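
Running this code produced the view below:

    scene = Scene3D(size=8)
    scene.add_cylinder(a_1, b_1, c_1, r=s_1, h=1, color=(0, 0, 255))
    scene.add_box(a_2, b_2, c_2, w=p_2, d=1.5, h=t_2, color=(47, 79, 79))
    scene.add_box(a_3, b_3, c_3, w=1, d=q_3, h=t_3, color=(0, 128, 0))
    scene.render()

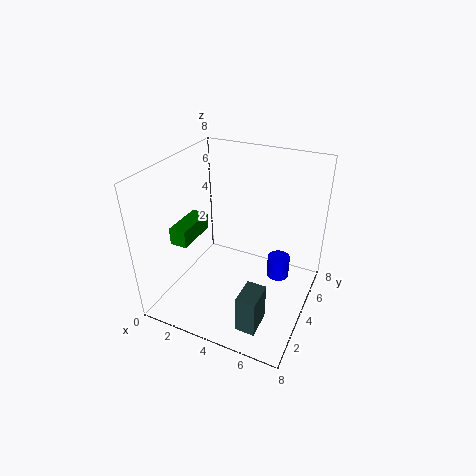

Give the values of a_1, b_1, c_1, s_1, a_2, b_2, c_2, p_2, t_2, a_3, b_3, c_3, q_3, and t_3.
a_1 = 7
b_1 = 2
c_1 = 4
s_1 = 0.5
a_2 = 5.5
b_2 = 0.5
c_2 = 1
p_2 = 1
t_2 = 2
a_3 = 0.5
b_3 = 2.5
c_3 = 3.5
q_3 = 2.5
t_3 = 1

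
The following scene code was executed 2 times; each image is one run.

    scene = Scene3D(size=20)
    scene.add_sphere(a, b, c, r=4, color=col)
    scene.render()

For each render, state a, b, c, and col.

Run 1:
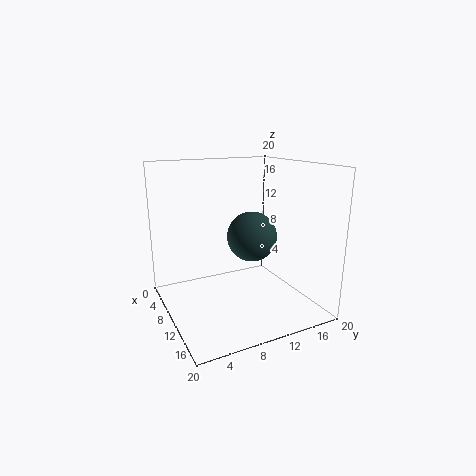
a = 5
b = 15
c = 8
col = 'darkslategray'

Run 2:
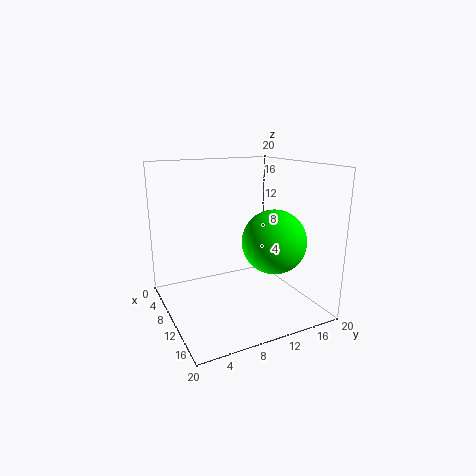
a = 16
b = 12
c = 11
col = 'lime'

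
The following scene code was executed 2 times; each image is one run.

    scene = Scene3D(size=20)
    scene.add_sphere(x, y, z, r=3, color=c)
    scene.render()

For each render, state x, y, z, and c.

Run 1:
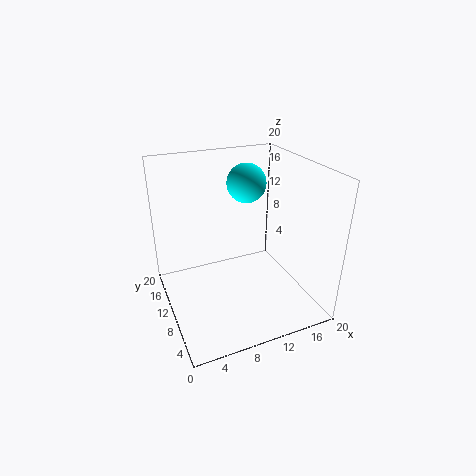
x = 14
y = 16
z = 15.5
c = 'cyan'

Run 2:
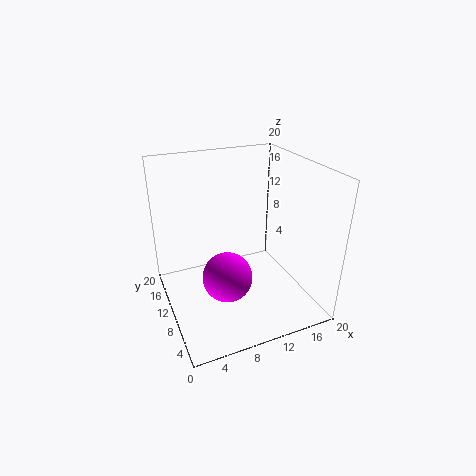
x = 6
y = 4
z = 8.5
c = 'magenta'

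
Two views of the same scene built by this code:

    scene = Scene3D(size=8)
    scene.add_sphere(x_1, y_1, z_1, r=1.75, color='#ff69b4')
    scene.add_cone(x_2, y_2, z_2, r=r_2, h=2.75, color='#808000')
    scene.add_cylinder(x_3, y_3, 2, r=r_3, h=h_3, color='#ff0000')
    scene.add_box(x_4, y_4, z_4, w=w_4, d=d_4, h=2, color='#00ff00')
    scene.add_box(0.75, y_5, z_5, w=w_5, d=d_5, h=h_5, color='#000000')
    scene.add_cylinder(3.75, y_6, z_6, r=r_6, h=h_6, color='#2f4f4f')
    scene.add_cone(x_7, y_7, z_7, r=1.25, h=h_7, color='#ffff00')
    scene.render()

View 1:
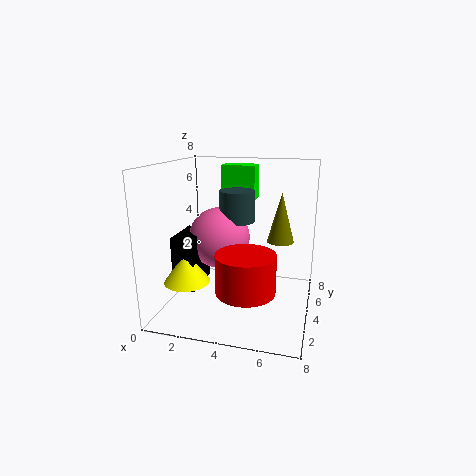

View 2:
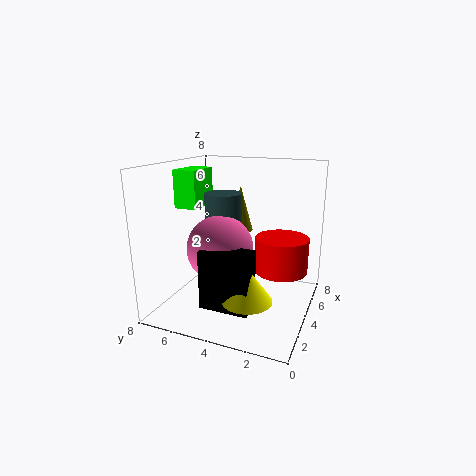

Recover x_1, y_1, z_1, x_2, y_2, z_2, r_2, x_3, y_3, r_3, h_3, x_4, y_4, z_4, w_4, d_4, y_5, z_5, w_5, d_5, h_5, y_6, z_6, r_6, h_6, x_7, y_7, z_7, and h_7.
x_1 = 2.75; y_1 = 4.5; z_1 = 3.75; x_2 = 6.25; y_2 = 4.75; z_2 = 3.75; r_2 = 0.75; x_3 = 5; y_3 = 1.75; r_3 = 1.5; h_3 = 2; x_4 = 2.5; y_4 = 5.75; z_4 = 5.75; w_4 = 2; d_4 = 1.25; y_5 = 2.25; z_5 = 1.25; w_5 = 1.25; d_5 = 2.5; h_5 = 3; y_6 = 4.75; z_6 = 4.75; r_6 = 1; h_6 = 1.75; x_7 = 1.5; y_7 = 2.5; z_7 = 1.75; h_7 = 1.75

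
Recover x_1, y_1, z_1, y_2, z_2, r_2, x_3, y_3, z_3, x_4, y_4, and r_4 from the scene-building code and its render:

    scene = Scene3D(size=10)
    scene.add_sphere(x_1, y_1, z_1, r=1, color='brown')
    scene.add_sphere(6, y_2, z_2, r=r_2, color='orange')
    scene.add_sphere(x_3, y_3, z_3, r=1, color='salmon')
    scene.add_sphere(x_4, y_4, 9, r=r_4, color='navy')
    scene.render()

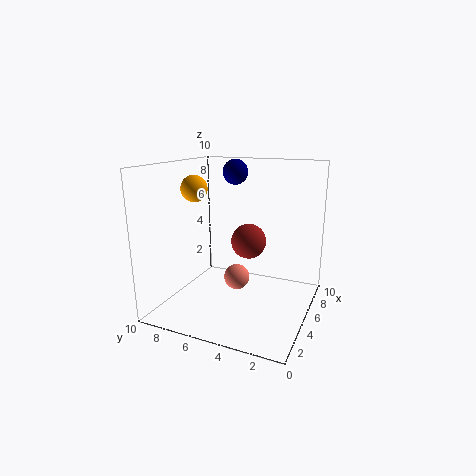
x_1 = 2
y_1 = 3
z_1 = 6
y_2 = 9
z_2 = 8
r_2 = 1
x_3 = 7
y_3 = 6
z_3 = 1
x_4 = 9
y_4 = 7
r_4 = 1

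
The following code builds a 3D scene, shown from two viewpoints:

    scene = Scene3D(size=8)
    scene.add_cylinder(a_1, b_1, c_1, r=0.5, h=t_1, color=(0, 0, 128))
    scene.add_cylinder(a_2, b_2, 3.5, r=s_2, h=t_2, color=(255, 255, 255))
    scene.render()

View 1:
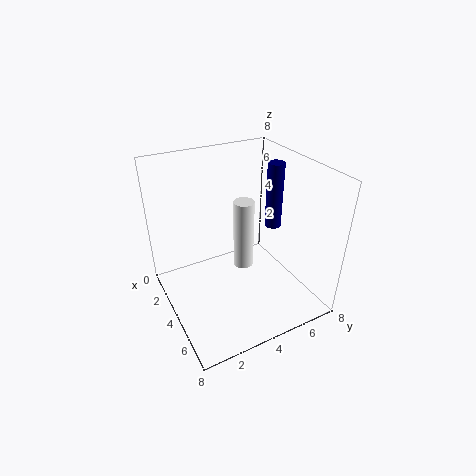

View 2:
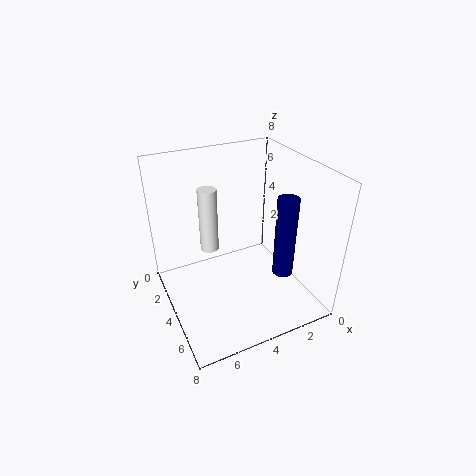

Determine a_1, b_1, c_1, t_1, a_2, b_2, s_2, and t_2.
a_1 = 3, b_1 = 7, c_1 = 3.5, t_1 = 4, a_2 = 5.5, b_2 = 3.5, s_2 = 0.5, t_2 = 3.5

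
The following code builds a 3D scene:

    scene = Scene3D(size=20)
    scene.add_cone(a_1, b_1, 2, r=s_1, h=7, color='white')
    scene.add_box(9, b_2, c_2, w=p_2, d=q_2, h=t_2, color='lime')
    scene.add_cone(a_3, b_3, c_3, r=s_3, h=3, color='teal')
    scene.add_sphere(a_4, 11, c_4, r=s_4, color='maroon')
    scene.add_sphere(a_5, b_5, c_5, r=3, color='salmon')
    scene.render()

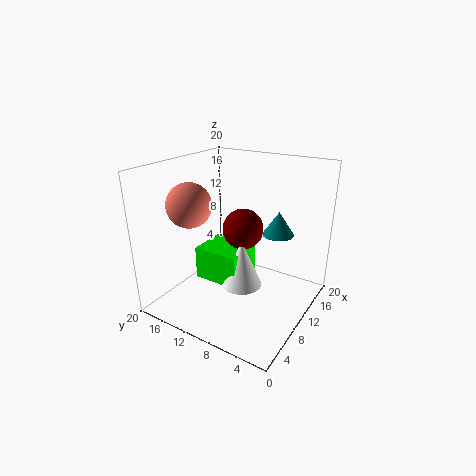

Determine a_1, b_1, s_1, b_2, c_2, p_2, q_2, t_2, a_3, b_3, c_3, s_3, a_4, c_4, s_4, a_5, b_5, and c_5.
a_1 = 11, b_1 = 10, s_1 = 3, b_2 = 10, c_2 = 2, p_2 = 6, q_2 = 7, t_2 = 5, a_3 = 10, b_3 = 4, c_3 = 12, s_3 = 2, a_4 = 13, c_4 = 10, s_4 = 3, a_5 = 6, b_5 = 15, c_5 = 15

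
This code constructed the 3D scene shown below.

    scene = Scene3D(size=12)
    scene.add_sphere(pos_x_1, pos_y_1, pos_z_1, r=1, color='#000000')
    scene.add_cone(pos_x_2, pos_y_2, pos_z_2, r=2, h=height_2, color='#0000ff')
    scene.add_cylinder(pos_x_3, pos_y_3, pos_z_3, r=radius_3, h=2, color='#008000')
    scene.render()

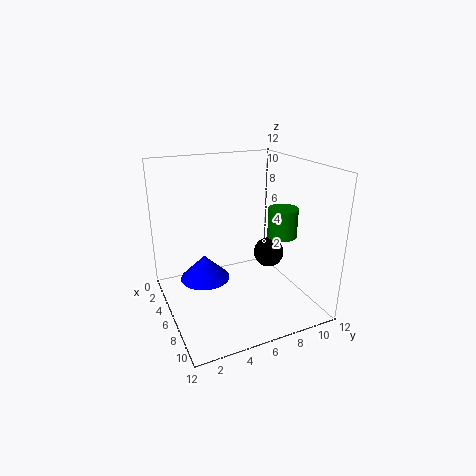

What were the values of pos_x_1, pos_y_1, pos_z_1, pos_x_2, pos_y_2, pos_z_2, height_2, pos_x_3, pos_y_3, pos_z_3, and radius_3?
pos_x_1 = 11, pos_y_1 = 6, pos_z_1 = 7, pos_x_2 = 6, pos_y_2 = 3, pos_z_2 = 3, height_2 = 2, pos_x_3 = 11, pos_y_3 = 7, pos_z_3 = 8, radius_3 = 1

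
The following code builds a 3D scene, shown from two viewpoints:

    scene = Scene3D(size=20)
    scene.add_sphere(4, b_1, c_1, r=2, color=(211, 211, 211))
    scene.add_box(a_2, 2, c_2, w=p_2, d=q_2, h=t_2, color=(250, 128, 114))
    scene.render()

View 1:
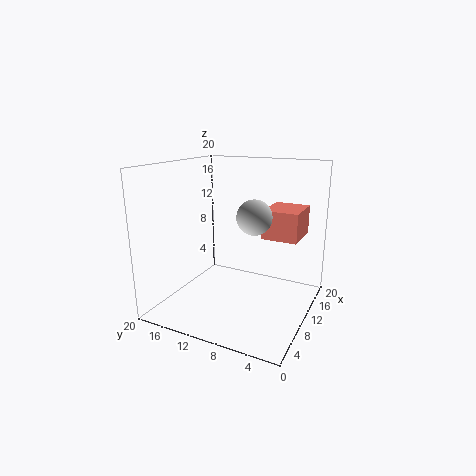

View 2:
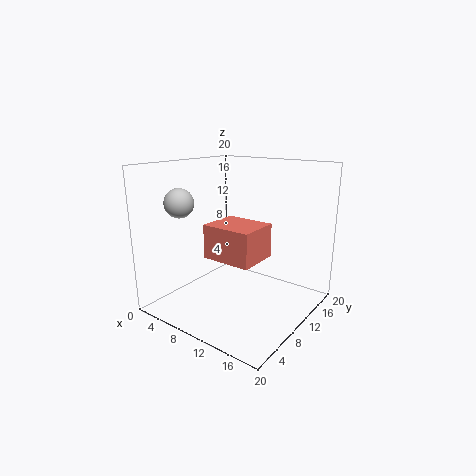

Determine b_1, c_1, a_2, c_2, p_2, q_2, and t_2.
b_1 = 5, c_1 = 15, a_2 = 11, c_2 = 10, p_2 = 6, q_2 = 5, t_2 = 4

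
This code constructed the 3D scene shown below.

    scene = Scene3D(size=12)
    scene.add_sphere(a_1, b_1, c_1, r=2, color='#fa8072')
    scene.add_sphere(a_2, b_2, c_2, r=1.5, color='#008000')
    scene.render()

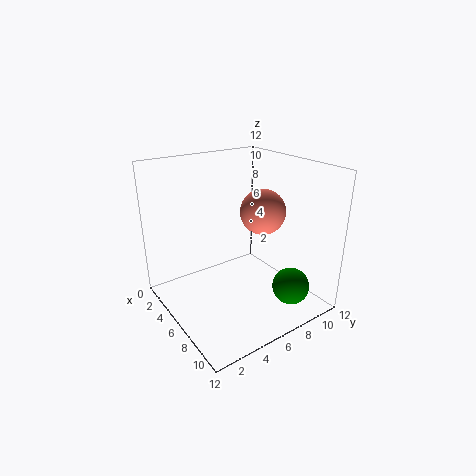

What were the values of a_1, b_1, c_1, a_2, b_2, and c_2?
a_1 = 5.5, b_1 = 9, c_1 = 7.5, a_2 = 10, b_2 = 8.5, c_2 = 2.5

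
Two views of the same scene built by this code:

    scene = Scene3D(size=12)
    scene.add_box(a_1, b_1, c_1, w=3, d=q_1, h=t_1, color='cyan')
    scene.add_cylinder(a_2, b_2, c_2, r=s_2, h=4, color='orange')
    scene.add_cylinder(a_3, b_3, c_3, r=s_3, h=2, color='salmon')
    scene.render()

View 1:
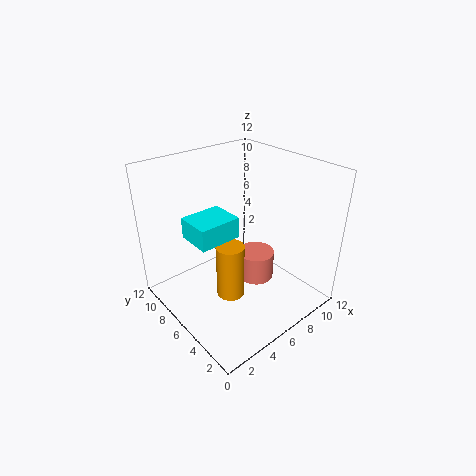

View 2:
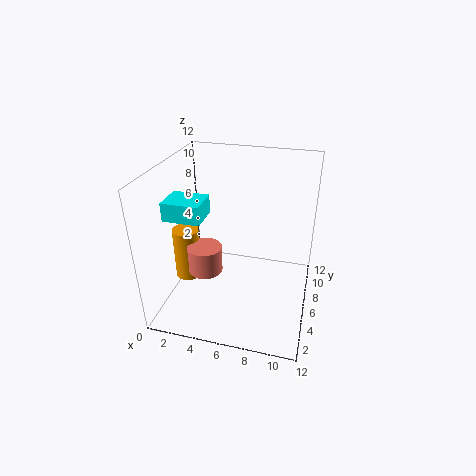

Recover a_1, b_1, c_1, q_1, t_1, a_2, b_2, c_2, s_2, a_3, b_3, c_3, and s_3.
a_1 = 0.75, b_1 = 3.25, c_1 = 8.25, q_1 = 2.5, t_1 = 1.5, a_2 = 2.75, b_2 = 3, c_2 = 4, s_2 = 1, a_3 = 4.5, b_3 = 2.25, c_3 = 5.25, s_3 = 1.25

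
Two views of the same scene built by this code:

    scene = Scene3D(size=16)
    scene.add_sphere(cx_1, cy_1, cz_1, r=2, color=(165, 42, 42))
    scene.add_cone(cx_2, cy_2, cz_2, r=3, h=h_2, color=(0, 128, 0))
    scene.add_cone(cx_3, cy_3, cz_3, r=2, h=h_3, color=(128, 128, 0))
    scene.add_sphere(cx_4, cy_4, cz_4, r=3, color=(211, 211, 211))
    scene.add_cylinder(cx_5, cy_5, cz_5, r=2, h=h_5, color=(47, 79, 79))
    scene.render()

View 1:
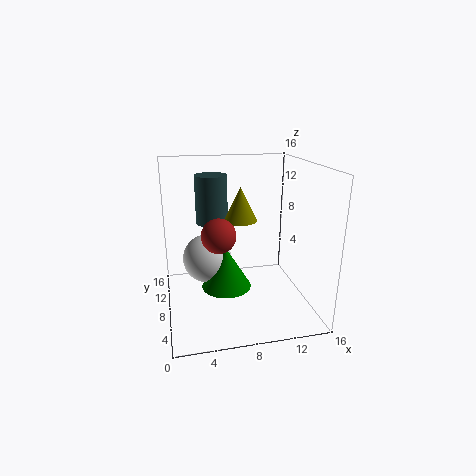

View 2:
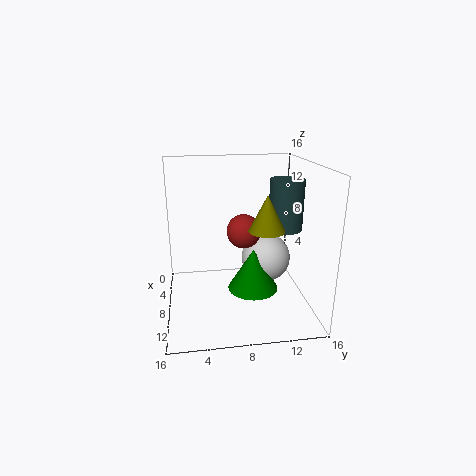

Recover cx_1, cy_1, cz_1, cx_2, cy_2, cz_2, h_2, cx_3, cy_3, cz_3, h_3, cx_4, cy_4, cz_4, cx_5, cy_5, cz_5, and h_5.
cx_1 = 6; cy_1 = 9; cz_1 = 8; cx_2 = 7; cy_2 = 10; cz_2 = 1; h_2 = 5; cx_3 = 9; cy_3 = 11; cz_3 = 9; h_3 = 4; cx_4 = 5; cy_4 = 12; cz_4 = 4; cx_5 = 6; cy_5 = 14; cz_5 = 8; h_5 = 6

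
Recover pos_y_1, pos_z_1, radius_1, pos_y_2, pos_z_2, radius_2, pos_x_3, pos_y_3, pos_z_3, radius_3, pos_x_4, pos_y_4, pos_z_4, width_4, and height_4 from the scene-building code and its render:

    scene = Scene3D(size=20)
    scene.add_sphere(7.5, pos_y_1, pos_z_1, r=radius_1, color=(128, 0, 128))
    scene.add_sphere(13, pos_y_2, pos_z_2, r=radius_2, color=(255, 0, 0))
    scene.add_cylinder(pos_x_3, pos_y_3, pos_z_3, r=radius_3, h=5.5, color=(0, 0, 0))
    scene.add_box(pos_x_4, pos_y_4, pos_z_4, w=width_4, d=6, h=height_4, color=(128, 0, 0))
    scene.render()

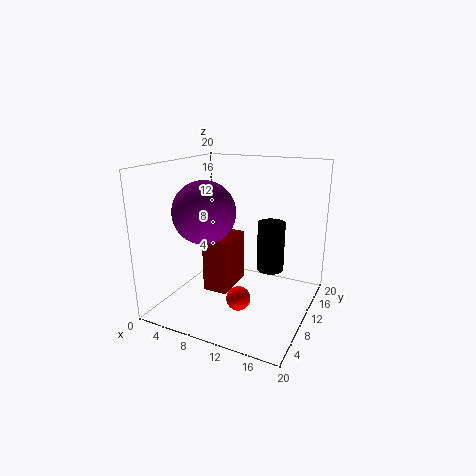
pos_y_1 = 5.5
pos_z_1 = 14.5
radius_1 = 4
pos_y_2 = 4
pos_z_2 = 4.5
radius_2 = 1.5
pos_x_3 = 17
pos_y_3 = 4
pos_z_3 = 9.5
radius_3 = 1.5
pos_x_4 = 6
pos_y_4 = 7
pos_z_4 = 2.5
width_4 = 3.5
height_4 = 7.5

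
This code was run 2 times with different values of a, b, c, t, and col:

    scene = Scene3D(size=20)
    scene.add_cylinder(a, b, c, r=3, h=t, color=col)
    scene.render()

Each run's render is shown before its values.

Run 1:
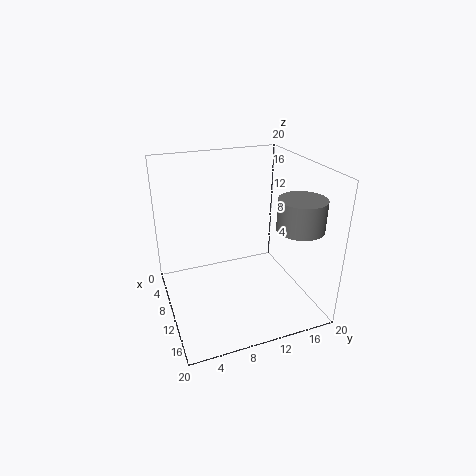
a = 16, b = 16, c = 13, t = 4, col = 'gray'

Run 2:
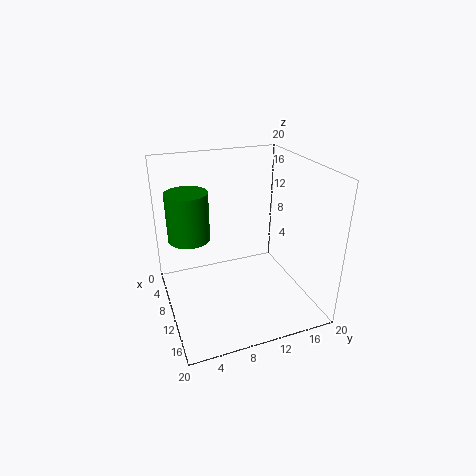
a = 6, b = 4, c = 9, t = 7, col = 'green'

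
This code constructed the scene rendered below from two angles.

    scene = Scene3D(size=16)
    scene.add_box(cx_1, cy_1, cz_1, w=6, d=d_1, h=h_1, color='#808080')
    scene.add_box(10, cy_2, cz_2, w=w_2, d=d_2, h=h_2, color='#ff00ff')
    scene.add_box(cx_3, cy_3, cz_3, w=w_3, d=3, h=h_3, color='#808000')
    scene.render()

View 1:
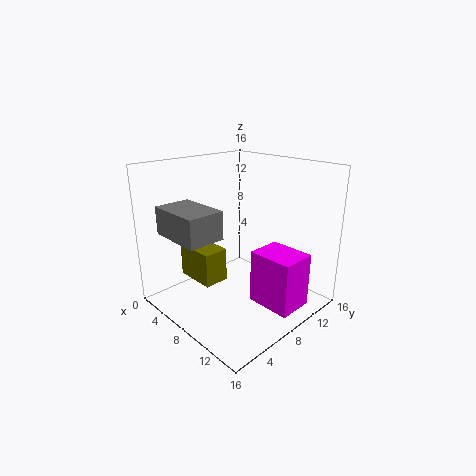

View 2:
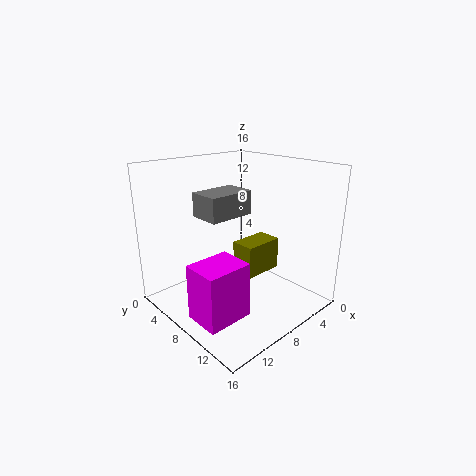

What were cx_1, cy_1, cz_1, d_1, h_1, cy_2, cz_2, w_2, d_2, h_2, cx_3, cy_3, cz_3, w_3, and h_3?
cx_1 = 3, cy_1 = 1, cz_1 = 9, d_1 = 4, h_1 = 3, cy_2 = 8, cz_2 = 1, w_2 = 5, d_2 = 4, h_2 = 6, cx_3 = 1, cy_3 = 5, cz_3 = 2, w_3 = 5, h_3 = 4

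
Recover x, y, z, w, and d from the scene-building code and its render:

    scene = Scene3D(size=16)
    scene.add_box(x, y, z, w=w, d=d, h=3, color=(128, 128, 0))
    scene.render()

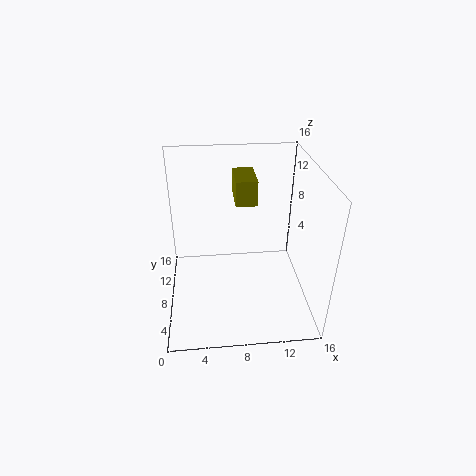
x = 8; y = 10.5; z = 10.5; w = 2.5; d = 4.5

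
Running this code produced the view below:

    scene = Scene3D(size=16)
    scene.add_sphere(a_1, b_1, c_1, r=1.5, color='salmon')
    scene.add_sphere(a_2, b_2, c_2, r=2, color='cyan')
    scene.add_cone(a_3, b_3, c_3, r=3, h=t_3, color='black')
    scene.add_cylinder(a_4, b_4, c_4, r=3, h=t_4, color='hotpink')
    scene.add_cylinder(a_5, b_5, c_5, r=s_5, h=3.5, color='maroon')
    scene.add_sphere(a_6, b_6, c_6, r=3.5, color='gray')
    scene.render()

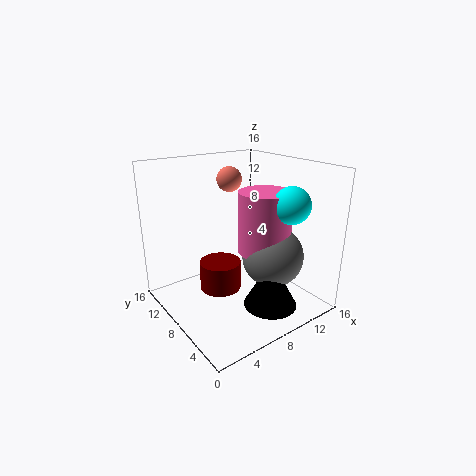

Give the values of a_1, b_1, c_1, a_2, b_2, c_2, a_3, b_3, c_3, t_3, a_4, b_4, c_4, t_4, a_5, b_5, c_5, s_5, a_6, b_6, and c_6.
a_1 = 10; b_1 = 12.5; c_1 = 13.5; a_2 = 12; b_2 = 4; c_2 = 12; a_3 = 10; b_3 = 4.5; c_3 = 0.5; t_3 = 5.5; a_4 = 11; b_4 = 7; c_4 = 6; t_4 = 7; a_5 = 7.5; b_5 = 11; c_5 = 0.5; s_5 = 2.5; a_6 = 11.5; b_6 = 6; c_6 = 5.5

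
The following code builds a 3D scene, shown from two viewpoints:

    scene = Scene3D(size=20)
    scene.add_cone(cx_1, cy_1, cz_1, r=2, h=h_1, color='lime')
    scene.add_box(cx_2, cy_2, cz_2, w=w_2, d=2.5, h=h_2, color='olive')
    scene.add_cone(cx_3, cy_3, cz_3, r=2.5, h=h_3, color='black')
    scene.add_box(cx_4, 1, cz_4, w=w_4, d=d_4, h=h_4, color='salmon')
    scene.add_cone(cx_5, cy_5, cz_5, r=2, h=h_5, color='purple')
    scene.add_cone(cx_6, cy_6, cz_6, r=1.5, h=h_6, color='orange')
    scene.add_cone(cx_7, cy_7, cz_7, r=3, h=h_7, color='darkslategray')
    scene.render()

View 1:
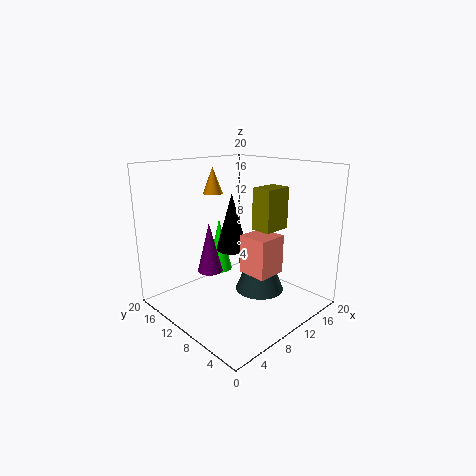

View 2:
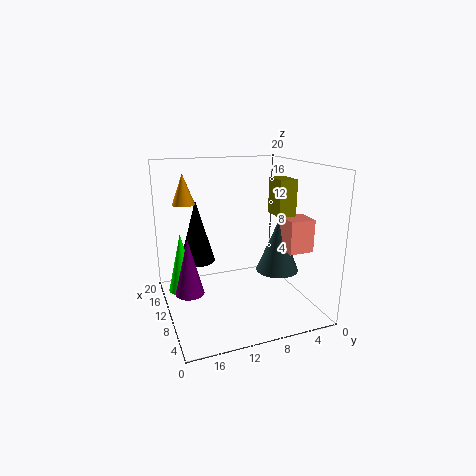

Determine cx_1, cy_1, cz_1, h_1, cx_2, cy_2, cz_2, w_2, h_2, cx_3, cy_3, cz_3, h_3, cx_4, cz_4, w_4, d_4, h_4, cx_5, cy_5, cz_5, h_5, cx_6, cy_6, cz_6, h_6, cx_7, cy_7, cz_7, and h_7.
cx_1 = 13, cy_1 = 17.5, cz_1 = 2, h_1 = 8.5, cx_2 = 7.5, cy_2 = 2.5, cz_2 = 13, w_2 = 3.5, h_2 = 5, cx_3 = 13.5, cy_3 = 15, cz_3 = 6, h_3 = 9, cx_4 = 5, cz_4 = 8.5, w_4 = 3.5, d_4 = 3.5, h_4 = 4.5, cx_5 = 10.5, cy_5 = 17, cz_5 = 2.5, h_5 = 8, cx_6 = 11.5, cy_6 = 17, cz_6 = 15, h_6 = 4, cx_7 = 8.5, cy_7 = 4.5, cz_7 = 5, h_7 = 7.5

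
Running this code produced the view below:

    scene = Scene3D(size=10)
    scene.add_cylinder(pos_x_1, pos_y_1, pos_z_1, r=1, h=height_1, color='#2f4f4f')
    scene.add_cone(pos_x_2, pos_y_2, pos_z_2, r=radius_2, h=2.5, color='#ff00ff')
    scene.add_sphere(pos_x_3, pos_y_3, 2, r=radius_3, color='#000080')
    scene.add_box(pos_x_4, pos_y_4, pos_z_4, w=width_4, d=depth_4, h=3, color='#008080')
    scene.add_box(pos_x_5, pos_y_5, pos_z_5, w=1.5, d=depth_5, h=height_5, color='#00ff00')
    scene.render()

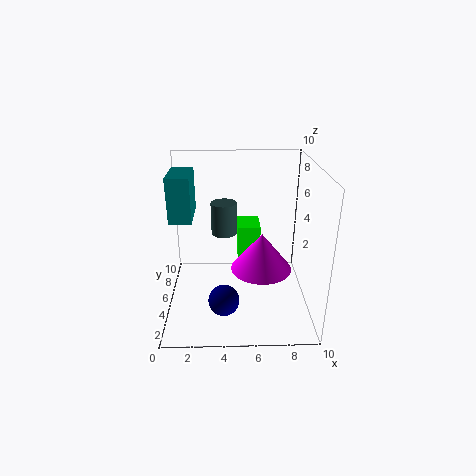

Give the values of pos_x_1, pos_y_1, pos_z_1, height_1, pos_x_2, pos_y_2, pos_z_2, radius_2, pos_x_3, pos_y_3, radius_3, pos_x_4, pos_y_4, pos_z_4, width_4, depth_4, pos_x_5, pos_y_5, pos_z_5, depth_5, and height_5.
pos_x_1 = 4
pos_y_1 = 8
pos_z_1 = 4
height_1 = 2.5
pos_x_2 = 6.5
pos_y_2 = 3.5
pos_z_2 = 3.5
radius_2 = 2
pos_x_3 = 4
pos_y_3 = 2
radius_3 = 1
pos_x_4 = 0.5
pos_y_4 = 4
pos_z_4 = 6.5
width_4 = 1.5
depth_4 = 3
pos_x_5 = 5
pos_y_5 = 4.5
pos_z_5 = 3
depth_5 = 2
height_5 = 3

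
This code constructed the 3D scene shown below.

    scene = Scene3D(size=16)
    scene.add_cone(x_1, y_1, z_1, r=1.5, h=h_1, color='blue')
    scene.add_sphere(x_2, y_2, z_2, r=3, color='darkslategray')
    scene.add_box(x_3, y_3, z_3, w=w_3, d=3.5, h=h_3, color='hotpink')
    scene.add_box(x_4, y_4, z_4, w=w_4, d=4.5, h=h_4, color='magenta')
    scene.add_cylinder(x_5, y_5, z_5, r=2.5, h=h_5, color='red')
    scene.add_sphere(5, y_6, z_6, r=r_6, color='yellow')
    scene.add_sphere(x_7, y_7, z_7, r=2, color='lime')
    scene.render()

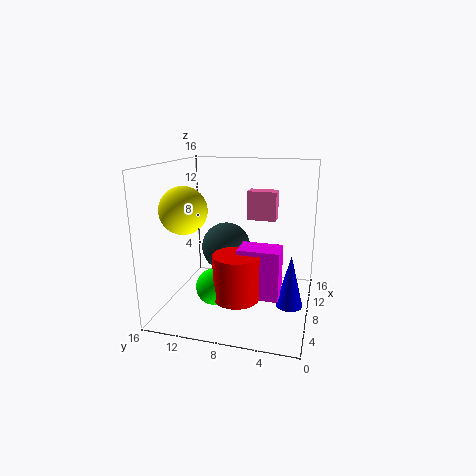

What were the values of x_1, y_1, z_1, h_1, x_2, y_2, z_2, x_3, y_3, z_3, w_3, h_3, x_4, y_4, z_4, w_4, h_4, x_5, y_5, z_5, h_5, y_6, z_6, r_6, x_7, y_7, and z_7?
x_1 = 8; y_1 = 2; z_1 = 0.5; h_1 = 6; x_2 = 11.5; y_2 = 10.5; z_2 = 5.5; x_3 = 12; y_3 = 4.5; z_3 = 9; w_3 = 2; h_3 = 3.5; x_4 = 5.5; y_4 = 3; z_4 = 2; w_4 = 3; h_4 = 5.5; x_5 = 5.5; y_5 = 7.5; z_5 = 2; h_5 = 5; y_6 = 13; z_6 = 11.5; r_6 = 2.5; x_7 = 5.5; y_7 = 10; z_7 = 3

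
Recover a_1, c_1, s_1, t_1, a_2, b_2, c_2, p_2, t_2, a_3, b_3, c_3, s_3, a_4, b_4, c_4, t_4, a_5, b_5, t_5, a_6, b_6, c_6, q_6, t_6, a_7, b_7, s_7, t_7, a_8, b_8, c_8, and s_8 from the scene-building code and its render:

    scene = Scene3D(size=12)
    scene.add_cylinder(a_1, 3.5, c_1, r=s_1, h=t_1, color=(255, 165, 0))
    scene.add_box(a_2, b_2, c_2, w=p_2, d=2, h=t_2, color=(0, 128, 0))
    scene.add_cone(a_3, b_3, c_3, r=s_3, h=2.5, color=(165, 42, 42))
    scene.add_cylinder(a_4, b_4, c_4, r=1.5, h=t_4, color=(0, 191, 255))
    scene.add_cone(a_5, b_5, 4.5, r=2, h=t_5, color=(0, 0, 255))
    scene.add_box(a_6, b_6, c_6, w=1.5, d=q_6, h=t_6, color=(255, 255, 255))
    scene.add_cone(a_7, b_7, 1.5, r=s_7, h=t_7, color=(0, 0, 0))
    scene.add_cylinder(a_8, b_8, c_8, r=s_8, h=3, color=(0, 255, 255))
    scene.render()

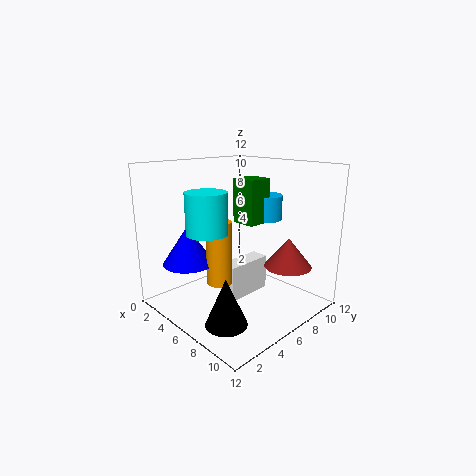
a_1 = 6.5; c_1 = 3; s_1 = 1; t_1 = 5; a_2 = 6; b_2 = 5.5; c_2 = 7.5; p_2 = 2; t_2 = 3.5; a_3 = 9; b_3 = 9; c_3 = 3.5; s_3 = 2; a_4 = 7; b_4 = 8; c_4 = 7.5; t_4 = 2; a_5 = 4.5; b_5 = 2; t_5 = 3; a_6 = 5.5; b_6 = 4.5; c_6 = 1; q_6 = 4; t_6 = 3; a_7 = 9.5; b_7 = 1.5; s_7 = 1.5; t_7 = 3.5; a_8 = 7; b_8 = 2; c_8 = 7.5; s_8 = 1.5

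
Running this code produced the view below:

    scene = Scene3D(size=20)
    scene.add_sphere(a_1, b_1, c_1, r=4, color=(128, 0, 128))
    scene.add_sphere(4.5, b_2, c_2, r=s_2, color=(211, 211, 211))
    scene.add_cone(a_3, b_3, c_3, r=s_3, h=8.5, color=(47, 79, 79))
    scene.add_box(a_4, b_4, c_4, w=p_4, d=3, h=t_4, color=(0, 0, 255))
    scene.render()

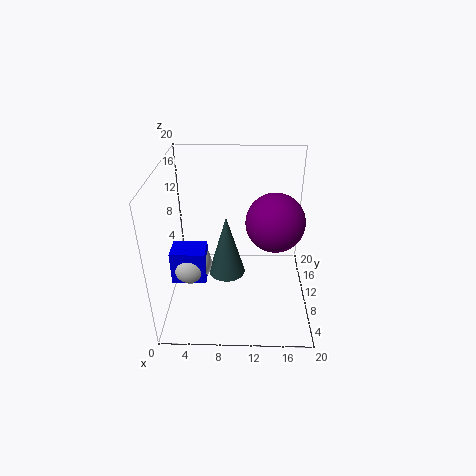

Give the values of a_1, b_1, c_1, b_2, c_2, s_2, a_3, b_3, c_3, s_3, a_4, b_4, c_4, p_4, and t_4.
a_1 = 15, b_1 = 10, c_1 = 12.5, b_2 = 3.5, c_2 = 10.5, s_2 = 2.5, a_3 = 8.5, b_3 = 8.5, c_3 = 5.5, s_3 = 2.5, a_4 = 2.5, b_4 = 1.5, c_4 = 9, p_4 = 4, t_4 = 4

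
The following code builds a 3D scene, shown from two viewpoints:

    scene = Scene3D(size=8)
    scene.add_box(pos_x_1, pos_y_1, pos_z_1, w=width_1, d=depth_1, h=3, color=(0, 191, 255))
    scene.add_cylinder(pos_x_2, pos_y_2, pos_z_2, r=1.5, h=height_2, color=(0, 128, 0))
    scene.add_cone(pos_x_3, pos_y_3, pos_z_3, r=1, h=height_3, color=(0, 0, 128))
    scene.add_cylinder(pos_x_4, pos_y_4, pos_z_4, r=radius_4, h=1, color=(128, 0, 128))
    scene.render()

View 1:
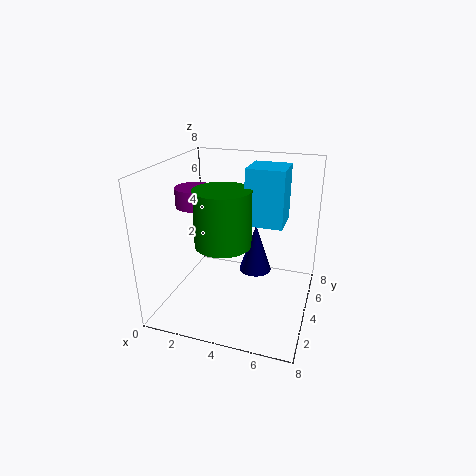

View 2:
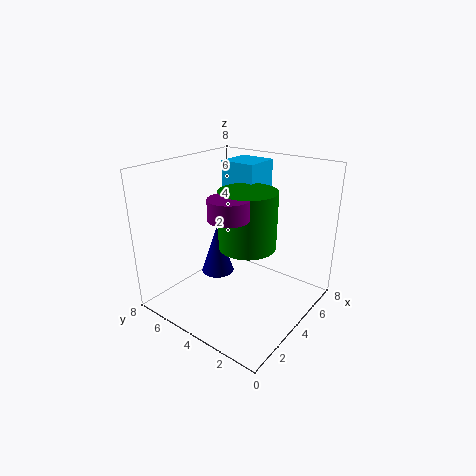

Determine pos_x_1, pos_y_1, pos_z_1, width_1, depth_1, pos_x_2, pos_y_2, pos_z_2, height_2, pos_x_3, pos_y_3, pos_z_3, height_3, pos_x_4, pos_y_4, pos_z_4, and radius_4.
pos_x_1 = 4.5, pos_y_1 = 3.5, pos_z_1 = 5, width_1 = 2, depth_1 = 2, pos_x_2 = 3.5, pos_y_2 = 3, pos_z_2 = 4, height_2 = 3, pos_x_3 = 4.5, pos_y_3 = 6, pos_z_3 = 1, height_3 = 3, pos_x_4 = 2, pos_y_4 = 3, pos_z_4 = 6, radius_4 = 1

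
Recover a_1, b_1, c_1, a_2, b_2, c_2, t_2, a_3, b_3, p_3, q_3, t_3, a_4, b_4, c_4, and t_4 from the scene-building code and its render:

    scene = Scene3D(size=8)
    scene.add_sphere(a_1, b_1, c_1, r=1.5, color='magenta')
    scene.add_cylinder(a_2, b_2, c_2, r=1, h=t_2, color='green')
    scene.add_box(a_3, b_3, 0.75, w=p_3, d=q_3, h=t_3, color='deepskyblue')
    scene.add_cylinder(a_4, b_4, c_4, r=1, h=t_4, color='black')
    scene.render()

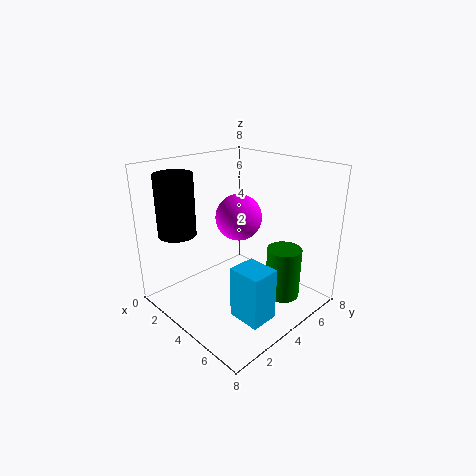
a_1 = 1.75
b_1 = 6.25
c_1 = 4
a_2 = 5.75
b_2 = 6
c_2 = 0.25
t_2 = 3
a_3 = 5.5
b_3 = 2
p_3 = 1.75
q_3 = 1.5
t_3 = 2.75
a_4 = 2.25
b_4 = 1.25
c_4 = 4.5
t_4 = 3.25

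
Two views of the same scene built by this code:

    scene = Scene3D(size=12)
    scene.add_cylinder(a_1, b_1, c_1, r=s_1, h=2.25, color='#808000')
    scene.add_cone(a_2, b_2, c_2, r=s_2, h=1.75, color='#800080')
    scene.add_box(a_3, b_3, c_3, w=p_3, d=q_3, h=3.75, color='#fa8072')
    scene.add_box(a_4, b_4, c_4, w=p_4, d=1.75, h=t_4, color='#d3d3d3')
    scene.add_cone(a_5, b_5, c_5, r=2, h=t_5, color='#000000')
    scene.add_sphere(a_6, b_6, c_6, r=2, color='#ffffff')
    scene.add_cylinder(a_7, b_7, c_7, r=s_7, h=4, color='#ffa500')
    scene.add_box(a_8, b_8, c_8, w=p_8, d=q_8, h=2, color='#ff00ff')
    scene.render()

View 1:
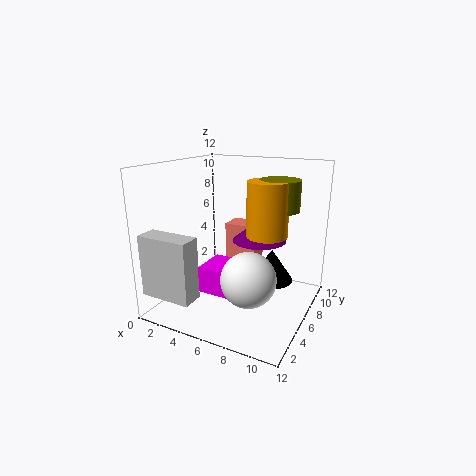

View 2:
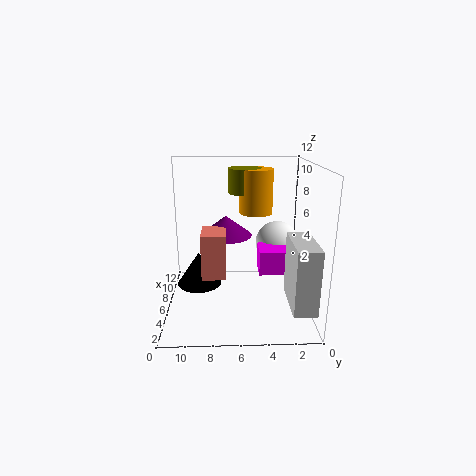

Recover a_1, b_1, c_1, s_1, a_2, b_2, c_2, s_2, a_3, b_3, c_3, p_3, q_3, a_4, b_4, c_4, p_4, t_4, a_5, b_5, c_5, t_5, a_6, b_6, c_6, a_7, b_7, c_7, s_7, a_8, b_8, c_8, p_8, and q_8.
a_1 = 9.75; b_1 = 5.25; c_1 = 9; s_1 = 1.5; a_2 = 7.5; b_2 = 7; c_2 = 5.75; s_2 = 2.25; a_3 = 4.25; b_3 = 7; c_3 = 3; p_3 = 2.75; q_3 = 2; a_4 = 0.25; b_4 = 0.5; c_4 = 2; p_4 = 4.25; t_4 = 5; a_5 = 7.75; b_5 = 9.5; c_5 = 1; t_5 = 3; a_6 = 8.75; b_6 = 2.25; c_6 = 4.5; a_7 = 9.25; b_7 = 4.25; c_7 = 7.25; s_7 = 1.5; a_8 = 5; b_8 = 1.5; c_8 = 3; p_8 = 2.5; q_8 = 2.75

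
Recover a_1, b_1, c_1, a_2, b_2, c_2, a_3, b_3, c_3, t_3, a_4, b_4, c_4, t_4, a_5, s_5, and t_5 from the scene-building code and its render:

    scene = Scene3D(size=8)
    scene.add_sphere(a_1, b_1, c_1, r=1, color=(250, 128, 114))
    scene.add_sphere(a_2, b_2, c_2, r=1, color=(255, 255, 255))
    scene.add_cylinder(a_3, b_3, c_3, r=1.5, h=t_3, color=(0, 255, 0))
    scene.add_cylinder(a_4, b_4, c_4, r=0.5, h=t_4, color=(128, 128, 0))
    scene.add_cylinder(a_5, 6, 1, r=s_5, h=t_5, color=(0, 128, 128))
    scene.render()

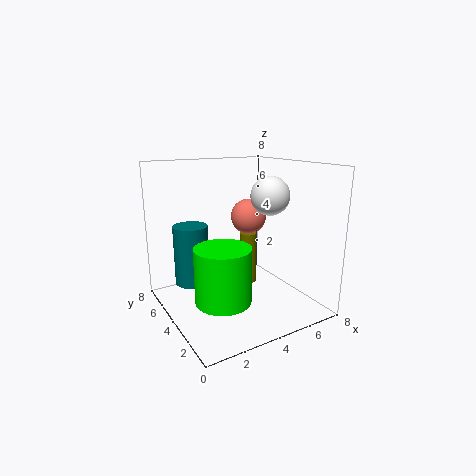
a_1 = 5, b_1 = 4.5, c_1 = 5, a_2 = 5, b_2 = 2.5, c_2 = 6.5, a_3 = 2.5, b_3 = 3, c_3 = 1, t_3 = 3, a_4 = 5, b_4 = 4.5, c_4 = 1, t_4 = 3, a_5 = 2, s_5 = 1, t_5 = 3.5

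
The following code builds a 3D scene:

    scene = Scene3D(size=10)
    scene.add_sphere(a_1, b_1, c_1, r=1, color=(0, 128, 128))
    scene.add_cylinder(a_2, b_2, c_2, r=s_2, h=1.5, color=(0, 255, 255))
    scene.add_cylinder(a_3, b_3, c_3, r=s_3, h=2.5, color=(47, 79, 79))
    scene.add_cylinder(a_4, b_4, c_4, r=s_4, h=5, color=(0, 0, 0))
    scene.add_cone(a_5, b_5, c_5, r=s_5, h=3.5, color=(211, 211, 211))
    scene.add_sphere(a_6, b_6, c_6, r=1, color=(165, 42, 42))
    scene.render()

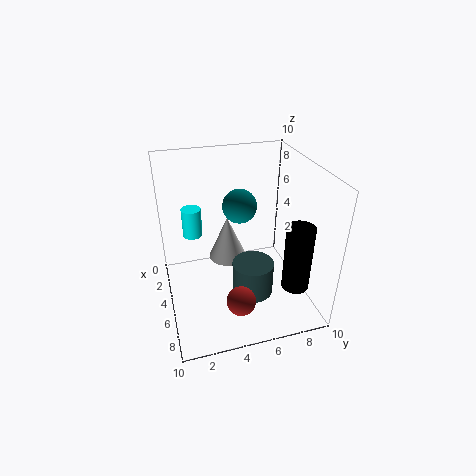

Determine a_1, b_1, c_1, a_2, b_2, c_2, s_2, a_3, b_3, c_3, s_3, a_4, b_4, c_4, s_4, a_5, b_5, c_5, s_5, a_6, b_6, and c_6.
a_1 = 7, b_1 = 4.5, c_1 = 8.5, a_2 = 8.5, b_2 = 1.5, c_2 = 8, s_2 = 0.5, a_3 = 5.5, b_3 = 6, c_3 = 0.5, s_3 = 1.5, a_4 = 6.5, b_4 = 9, c_4 = 1, s_4 = 1, a_5 = 2, b_5 = 5, c_5 = 1.5, s_5 = 1.5, a_6 = 7.5, b_6 = 4.5, c_6 = 1.5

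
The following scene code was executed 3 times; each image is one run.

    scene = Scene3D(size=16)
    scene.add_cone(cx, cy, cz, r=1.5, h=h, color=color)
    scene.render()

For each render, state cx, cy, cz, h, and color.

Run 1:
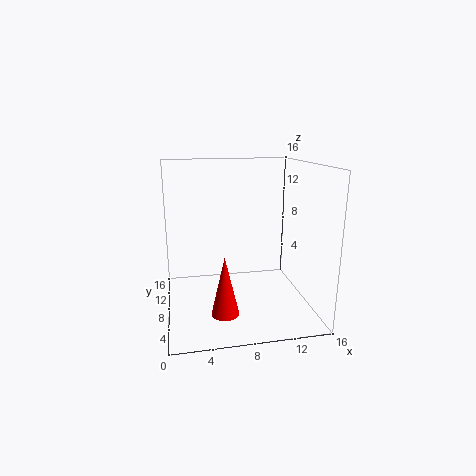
cx = 6
cy = 5
cz = 0.5
h = 6.5
color = 'red'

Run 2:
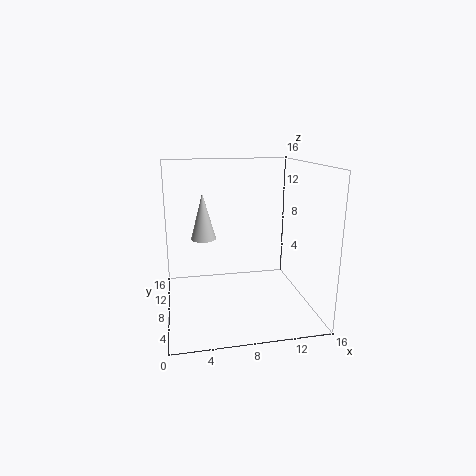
cx = 4.5
cy = 11.5
cz = 7
h = 5.5
color = 'lightgray'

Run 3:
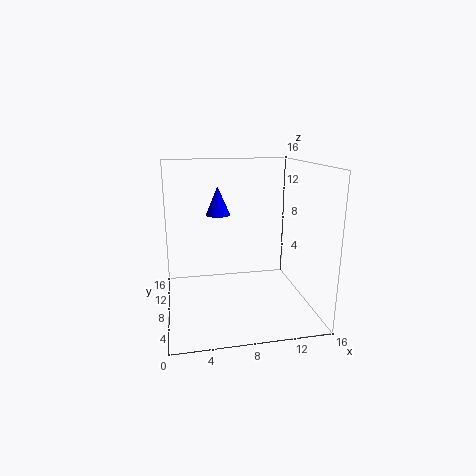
cx = 6.5
cy = 13
cz = 9.5
h = 3.5
color = 'blue'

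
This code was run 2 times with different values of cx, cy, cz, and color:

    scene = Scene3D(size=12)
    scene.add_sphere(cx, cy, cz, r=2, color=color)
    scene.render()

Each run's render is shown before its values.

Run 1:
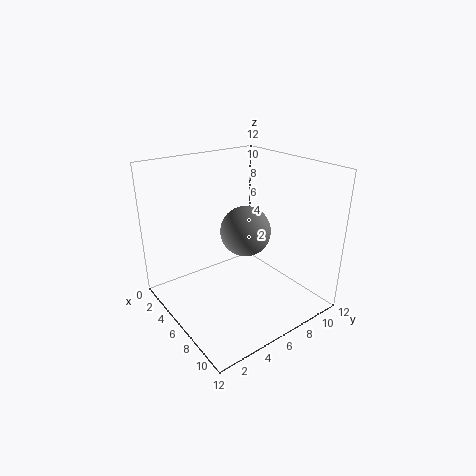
cx = 7, cy = 6, cz = 7, color = 'gray'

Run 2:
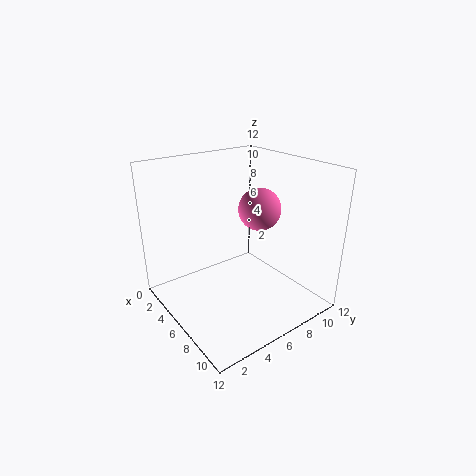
cx = 4, cy = 10, cz = 7, color = 'hotpink'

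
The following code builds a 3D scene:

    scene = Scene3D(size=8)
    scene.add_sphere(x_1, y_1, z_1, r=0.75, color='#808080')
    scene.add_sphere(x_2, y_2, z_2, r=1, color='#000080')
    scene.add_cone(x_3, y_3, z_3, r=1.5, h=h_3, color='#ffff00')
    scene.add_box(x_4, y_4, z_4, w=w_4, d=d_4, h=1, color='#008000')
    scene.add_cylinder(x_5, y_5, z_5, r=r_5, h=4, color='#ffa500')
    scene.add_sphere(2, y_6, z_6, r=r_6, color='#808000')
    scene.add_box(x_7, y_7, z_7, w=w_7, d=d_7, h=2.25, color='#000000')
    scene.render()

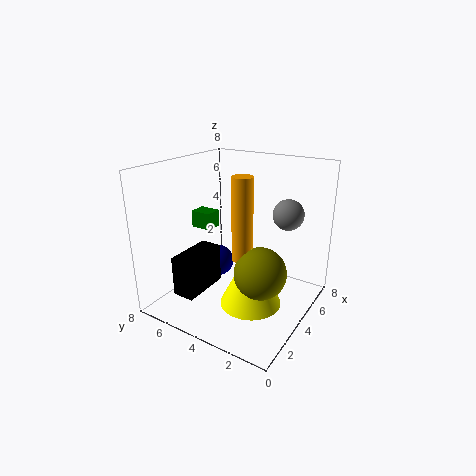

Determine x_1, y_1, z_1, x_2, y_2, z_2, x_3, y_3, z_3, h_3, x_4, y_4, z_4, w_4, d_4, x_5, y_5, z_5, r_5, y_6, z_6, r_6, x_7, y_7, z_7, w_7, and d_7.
x_1 = 3.75, y_1 = 1, z_1 = 6, x_2 = 5.5, y_2 = 6.5, z_2 = 1.25, x_3 = 2, y_3 = 2, z_3 = 1.75, h_3 = 3, x_4 = 4, y_4 = 6, z_4 = 4, w_4 = 1, d_4 = 1.25, x_5 = 2, y_5 = 2.5, z_5 = 4, r_5 = 0.5, y_6 = 1.5, z_6 = 3.5, r_6 = 1.25, x_7 = 1.25, y_7 = 5.25, z_7 = 1, w_7 = 2.75, d_7 = 1.25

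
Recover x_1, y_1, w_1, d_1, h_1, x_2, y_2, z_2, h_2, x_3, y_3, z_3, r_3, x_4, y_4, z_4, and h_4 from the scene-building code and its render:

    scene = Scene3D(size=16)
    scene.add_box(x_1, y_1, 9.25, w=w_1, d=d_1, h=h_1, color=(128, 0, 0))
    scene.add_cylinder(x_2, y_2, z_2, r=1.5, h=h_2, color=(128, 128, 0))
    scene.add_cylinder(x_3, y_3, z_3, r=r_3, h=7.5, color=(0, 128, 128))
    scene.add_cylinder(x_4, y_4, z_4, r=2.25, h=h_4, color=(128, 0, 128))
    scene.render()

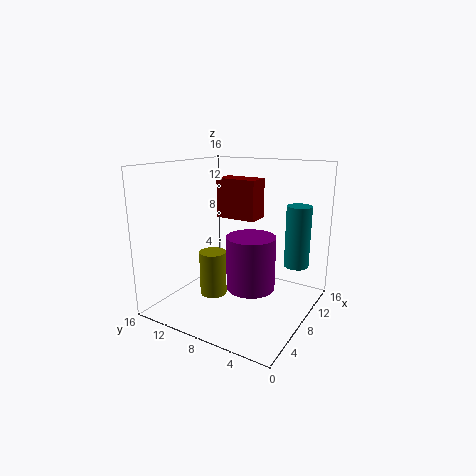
x_1 = 10.5
y_1 = 7.5
w_1 = 2.75
d_1 = 5
h_1 = 4.75
x_2 = 6.25
y_2 = 10.25
z_2 = 1.5
h_2 = 5
x_3 = 14
y_3 = 3.25
z_3 = 3.5
r_3 = 1.5
x_4 = 3.25
y_4 = 3.75
z_4 = 5.25
h_4 = 5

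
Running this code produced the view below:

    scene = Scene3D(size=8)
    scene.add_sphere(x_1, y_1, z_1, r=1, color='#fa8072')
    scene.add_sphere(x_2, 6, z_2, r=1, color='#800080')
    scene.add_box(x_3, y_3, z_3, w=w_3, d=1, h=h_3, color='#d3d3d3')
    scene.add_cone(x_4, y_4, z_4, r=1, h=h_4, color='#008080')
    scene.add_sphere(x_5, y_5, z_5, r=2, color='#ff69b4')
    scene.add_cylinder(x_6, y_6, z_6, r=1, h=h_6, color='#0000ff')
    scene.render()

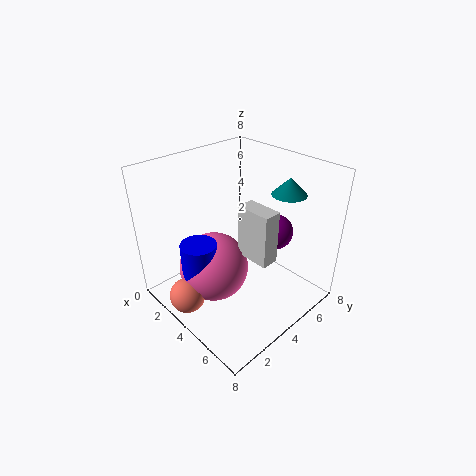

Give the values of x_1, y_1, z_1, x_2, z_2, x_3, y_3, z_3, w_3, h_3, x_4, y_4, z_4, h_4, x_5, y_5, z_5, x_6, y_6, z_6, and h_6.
x_1 = 3
y_1 = 1
z_1 = 1
x_2 = 5
z_2 = 4
x_3 = 4
y_3 = 4
z_3 = 3
w_3 = 2
h_3 = 3
x_4 = 5
y_4 = 7
z_4 = 6
h_4 = 1
x_5 = 3
y_5 = 3
z_5 = 2
x_6 = 3
y_6 = 2
z_6 = 2
h_6 = 2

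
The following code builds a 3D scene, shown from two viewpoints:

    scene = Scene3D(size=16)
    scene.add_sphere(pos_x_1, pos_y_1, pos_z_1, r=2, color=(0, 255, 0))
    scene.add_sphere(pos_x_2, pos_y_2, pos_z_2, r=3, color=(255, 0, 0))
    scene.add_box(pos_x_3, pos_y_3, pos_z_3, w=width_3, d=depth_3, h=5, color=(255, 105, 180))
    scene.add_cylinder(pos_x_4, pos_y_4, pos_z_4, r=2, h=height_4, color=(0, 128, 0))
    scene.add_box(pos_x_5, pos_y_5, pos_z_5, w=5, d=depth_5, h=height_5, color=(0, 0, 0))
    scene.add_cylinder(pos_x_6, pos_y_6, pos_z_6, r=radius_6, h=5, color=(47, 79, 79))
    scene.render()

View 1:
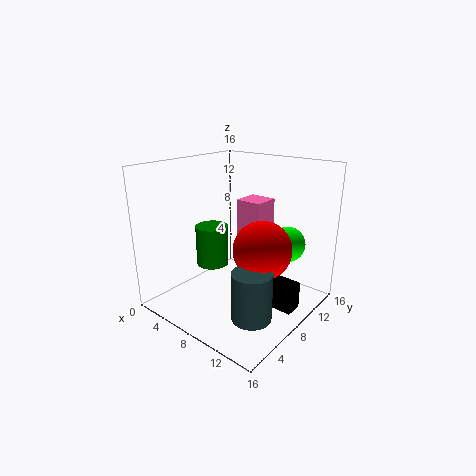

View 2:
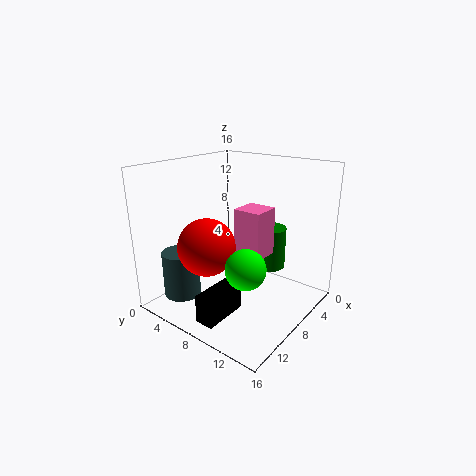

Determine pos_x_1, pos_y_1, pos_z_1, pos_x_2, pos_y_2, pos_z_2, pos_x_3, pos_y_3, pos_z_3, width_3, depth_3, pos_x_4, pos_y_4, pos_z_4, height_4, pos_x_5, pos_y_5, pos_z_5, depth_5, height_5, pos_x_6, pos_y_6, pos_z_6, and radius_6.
pos_x_1 = 12, pos_y_1 = 12, pos_z_1 = 7, pos_x_2 = 12, pos_y_2 = 7, pos_z_2 = 8, pos_x_3 = 7, pos_y_3 = 9, pos_z_3 = 7, width_3 = 3, depth_3 = 3, pos_x_4 = 3, pos_y_4 = 9, pos_z_4 = 3, height_4 = 5, pos_x_5 = 10, pos_y_5 = 8, pos_z_5 = 1, depth_5 = 2, height_5 = 3, pos_x_6 = 13, pos_y_6 = 4, pos_z_6 = 2, radius_6 = 2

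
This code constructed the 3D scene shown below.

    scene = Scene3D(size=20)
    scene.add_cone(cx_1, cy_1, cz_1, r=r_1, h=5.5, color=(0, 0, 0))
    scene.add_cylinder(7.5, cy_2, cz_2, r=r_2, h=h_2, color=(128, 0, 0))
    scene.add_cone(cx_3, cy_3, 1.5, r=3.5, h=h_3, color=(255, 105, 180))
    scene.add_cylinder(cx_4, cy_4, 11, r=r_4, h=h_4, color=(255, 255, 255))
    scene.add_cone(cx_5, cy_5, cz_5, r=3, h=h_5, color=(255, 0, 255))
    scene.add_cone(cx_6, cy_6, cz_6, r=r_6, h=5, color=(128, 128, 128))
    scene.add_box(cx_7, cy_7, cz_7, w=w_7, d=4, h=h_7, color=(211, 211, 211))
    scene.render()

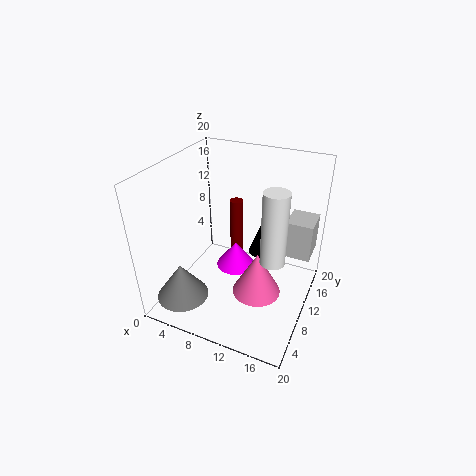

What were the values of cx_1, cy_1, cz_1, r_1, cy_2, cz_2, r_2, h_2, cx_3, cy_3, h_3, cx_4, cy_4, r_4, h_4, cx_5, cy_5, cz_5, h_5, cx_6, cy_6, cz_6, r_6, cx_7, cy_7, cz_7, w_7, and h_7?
cx_1 = 12
cy_1 = 14.5
cz_1 = 5.5
r_1 = 2
cy_2 = 15
cz_2 = 4
r_2 = 1
h_2 = 9
cx_3 = 13
cy_3 = 10
h_3 = 6.5
cx_4 = 16.5
cy_4 = 5.5
r_4 = 1.5
h_4 = 9
cx_5 = 8
cy_5 = 13.5
cz_5 = 2.5
h_5 = 4
cx_6 = 4.5
cy_6 = 3.5
cz_6 = 3
r_6 = 3.5
cx_7 = 16.5
cy_7 = 10
cz_7 = 9
w_7 = 3.5
h_7 = 5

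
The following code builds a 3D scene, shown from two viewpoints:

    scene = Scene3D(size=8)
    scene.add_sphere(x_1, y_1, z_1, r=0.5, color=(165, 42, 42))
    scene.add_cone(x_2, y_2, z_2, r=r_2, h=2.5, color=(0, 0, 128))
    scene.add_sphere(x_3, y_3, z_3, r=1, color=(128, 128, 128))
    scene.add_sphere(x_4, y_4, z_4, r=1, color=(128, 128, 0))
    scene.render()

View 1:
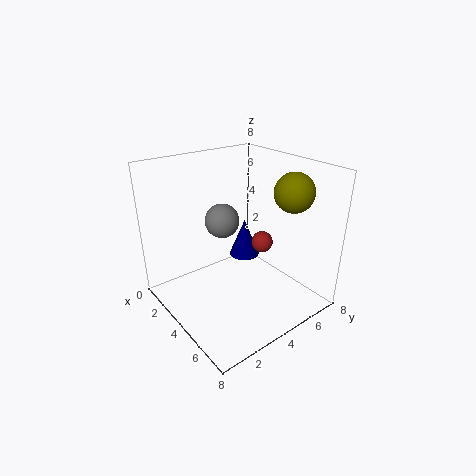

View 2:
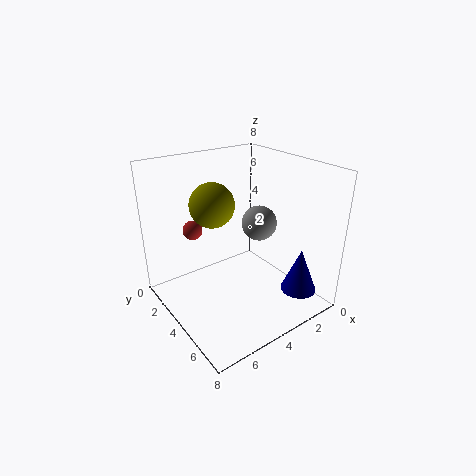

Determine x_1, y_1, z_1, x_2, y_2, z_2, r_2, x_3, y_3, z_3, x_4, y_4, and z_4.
x_1 = 6.5; y_1 = 3.5; z_1 = 5; x_2 = 1.5; y_2 = 6.5; z_2 = 1; r_2 = 1; x_3 = 2.5; y_3 = 4; z_3 = 4.5; x_4 = 6.5; y_4 = 5.5; z_4 = 7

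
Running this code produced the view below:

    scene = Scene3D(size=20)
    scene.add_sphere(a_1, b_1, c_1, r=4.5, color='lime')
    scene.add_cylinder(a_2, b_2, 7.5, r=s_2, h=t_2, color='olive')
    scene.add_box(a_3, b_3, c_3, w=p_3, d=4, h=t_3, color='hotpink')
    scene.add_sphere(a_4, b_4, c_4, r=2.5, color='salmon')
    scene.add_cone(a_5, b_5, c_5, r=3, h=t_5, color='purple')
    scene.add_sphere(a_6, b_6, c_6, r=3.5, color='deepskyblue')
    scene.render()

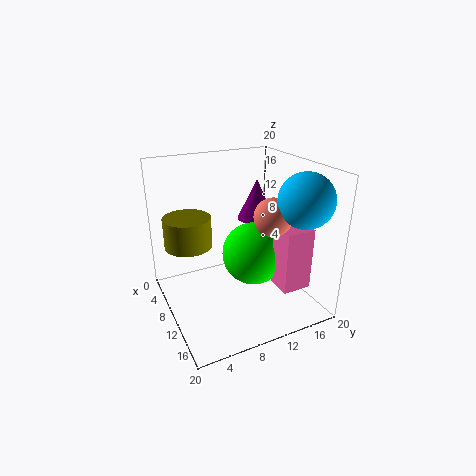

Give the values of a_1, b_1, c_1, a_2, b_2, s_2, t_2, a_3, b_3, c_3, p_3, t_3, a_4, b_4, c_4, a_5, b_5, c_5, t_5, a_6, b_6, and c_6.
a_1 = 10; b_1 = 12.5; c_1 = 7; a_2 = 4.5; b_2 = 4.5; s_2 = 3.5; t_2 = 4.5; a_3 = 13.5; b_3 = 13.5; c_3 = 4; p_3 = 3.5; t_3 = 8.5; a_4 = 14; b_4 = 13; c_4 = 14; a_5 = 3.5; b_5 = 16.5; c_5 = 9.5; t_5 = 6.5; a_6 = 16.5; b_6 = 16; c_6 = 16.5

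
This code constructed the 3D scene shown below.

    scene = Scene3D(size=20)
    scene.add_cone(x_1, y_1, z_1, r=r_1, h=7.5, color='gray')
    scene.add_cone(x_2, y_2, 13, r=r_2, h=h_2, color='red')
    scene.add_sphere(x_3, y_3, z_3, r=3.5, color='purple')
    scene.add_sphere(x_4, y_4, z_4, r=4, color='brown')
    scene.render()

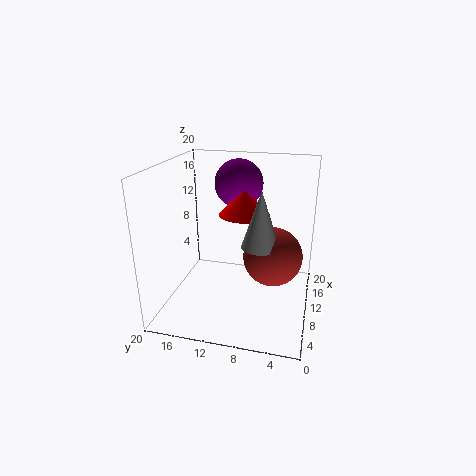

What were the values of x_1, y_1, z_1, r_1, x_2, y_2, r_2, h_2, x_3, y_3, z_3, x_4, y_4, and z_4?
x_1 = 8; y_1 = 6.5; z_1 = 10; r_1 = 2.5; x_2 = 11.5; y_2 = 9.5; r_2 = 3.5; h_2 = 3.5; x_3 = 14.5; y_3 = 11; z_3 = 16.5; x_4 = 9.5; y_4 = 5; z_4 = 8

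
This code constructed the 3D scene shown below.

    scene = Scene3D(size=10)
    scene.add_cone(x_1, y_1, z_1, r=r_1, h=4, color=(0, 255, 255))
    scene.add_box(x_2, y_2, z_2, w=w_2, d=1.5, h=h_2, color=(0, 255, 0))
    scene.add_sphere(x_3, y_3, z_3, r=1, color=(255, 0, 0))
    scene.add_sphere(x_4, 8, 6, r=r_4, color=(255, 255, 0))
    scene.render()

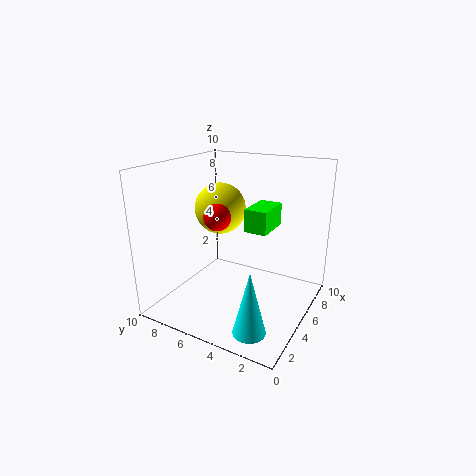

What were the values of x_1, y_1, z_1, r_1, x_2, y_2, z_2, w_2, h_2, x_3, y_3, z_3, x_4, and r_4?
x_1 = 1
y_1 = 2
z_1 = 1
r_1 = 1
x_2 = 4
y_2 = 2.5
z_2 = 6
w_2 = 2.5
h_2 = 1.5
x_3 = 5.5
y_3 = 7
z_3 = 6
x_4 = 7.5
r_4 = 2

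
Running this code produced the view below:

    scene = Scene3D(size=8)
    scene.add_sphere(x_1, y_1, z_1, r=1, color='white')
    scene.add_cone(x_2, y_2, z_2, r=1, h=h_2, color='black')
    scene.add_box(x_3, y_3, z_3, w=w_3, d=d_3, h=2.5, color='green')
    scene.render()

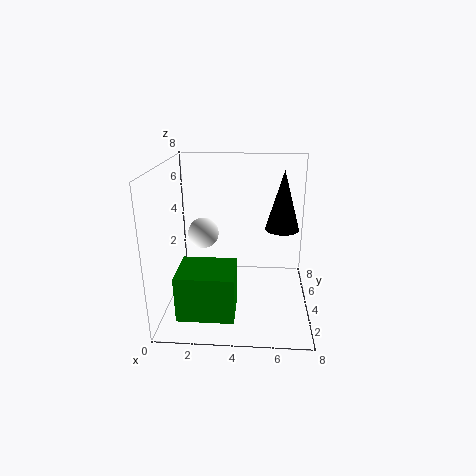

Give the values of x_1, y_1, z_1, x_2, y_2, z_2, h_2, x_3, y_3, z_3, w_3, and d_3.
x_1 = 1.5; y_1 = 7; z_1 = 3; x_2 = 6.5; y_2 = 5.5; z_2 = 4; h_2 = 3.5; x_3 = 1; y_3 = 1; z_3 = 0.5; w_3 = 3; d_3 = 2.5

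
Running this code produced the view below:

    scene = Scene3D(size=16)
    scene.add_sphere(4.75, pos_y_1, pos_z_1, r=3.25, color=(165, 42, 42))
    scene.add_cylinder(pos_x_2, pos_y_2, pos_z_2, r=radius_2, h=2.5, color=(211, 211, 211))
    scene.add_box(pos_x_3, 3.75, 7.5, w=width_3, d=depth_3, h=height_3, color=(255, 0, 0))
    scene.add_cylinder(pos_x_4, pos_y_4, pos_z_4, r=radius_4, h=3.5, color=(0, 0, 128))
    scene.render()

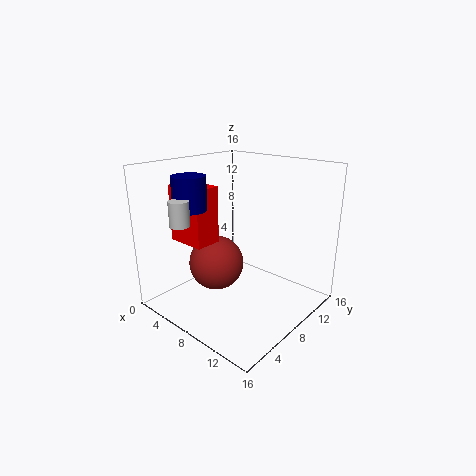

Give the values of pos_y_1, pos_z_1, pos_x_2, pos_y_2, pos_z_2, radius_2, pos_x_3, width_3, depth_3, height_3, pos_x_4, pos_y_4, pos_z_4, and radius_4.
pos_y_1 = 7.75, pos_z_1 = 4, pos_x_2 = 6.25, pos_y_2 = 1.5, pos_z_2 = 10.75, radius_2 = 1, pos_x_3 = 1.75, width_3 = 4.5, depth_3 = 3, height_3 = 6.25, pos_x_4 = 5.5, pos_y_4 = 3.5, pos_z_4 = 11.75, radius_4 = 1.75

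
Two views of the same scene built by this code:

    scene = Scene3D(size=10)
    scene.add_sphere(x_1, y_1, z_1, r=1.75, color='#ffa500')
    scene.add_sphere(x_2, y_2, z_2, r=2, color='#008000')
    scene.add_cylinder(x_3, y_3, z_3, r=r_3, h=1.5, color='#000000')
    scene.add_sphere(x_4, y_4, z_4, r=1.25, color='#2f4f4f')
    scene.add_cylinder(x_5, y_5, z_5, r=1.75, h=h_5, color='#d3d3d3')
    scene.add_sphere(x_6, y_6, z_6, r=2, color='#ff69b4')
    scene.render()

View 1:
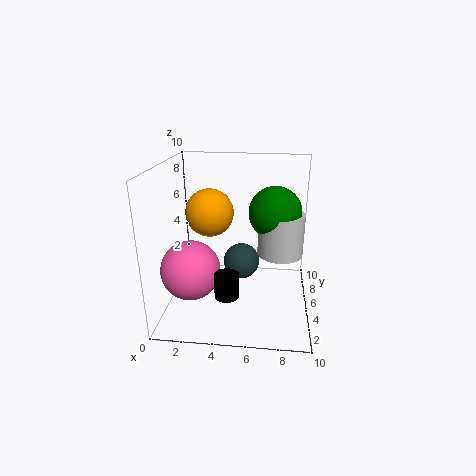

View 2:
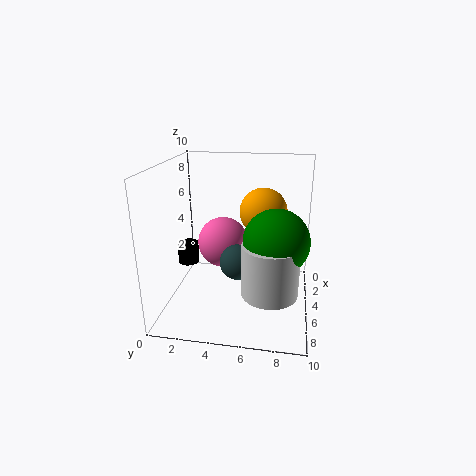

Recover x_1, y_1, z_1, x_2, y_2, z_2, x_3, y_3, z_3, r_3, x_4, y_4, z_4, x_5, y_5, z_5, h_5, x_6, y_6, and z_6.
x_1 = 2.75, y_1 = 6.5, z_1 = 6.25, x_2 = 7.5, y_2 = 7.75, z_2 = 6, x_3 = 4.75, y_3 = 1.25, z_3 = 2.75, r_3 = 0.75, x_4 = 5.25, y_4 = 5, z_4 = 3.25, x_5 = 8, y_5 = 7.5, z_5 = 2.75, h_5 = 3.25, x_6 = 2, y_6 = 3.25, z_6 = 3.25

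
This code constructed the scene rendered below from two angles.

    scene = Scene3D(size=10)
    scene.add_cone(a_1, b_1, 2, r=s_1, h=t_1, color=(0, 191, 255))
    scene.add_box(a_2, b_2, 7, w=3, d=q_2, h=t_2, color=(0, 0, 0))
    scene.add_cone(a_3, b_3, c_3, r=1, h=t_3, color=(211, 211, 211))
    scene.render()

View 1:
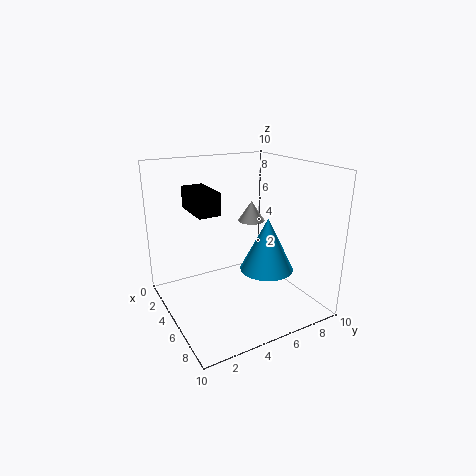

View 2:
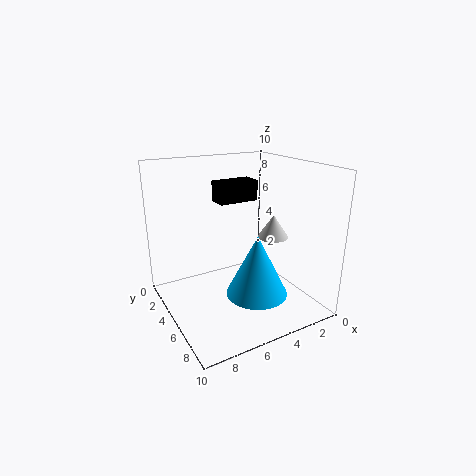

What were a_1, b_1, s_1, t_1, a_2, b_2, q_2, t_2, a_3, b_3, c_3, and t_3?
a_1 = 5; b_1 = 7.5; s_1 = 2; t_1 = 4; a_2 = 2.5; b_2 = 2; q_2 = 1.5; t_2 = 1.5; a_3 = 3.5; b_3 = 7; c_3 = 5.5; t_3 = 1.5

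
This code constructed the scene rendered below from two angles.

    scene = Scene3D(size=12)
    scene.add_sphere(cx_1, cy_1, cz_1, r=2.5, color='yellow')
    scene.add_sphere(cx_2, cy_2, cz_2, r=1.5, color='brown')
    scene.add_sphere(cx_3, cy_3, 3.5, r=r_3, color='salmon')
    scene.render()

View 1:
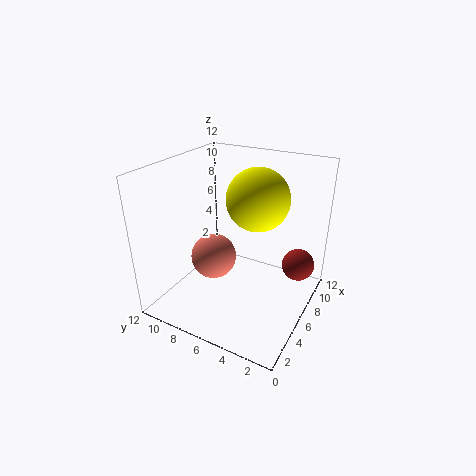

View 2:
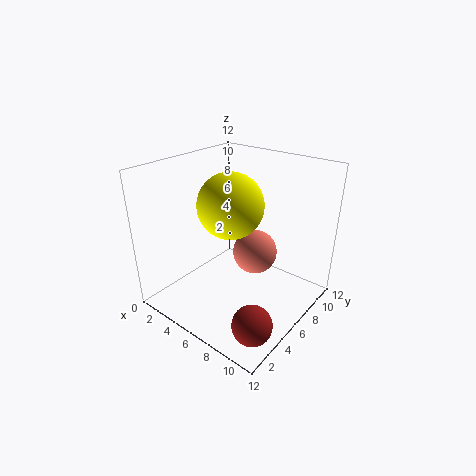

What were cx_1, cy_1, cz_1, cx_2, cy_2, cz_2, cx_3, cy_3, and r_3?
cx_1 = 6.5
cy_1 = 4.5
cz_1 = 9.5
cx_2 = 10.5
cy_2 = 2
cz_2 = 2
cx_3 = 6
cy_3 = 8.5
r_3 = 2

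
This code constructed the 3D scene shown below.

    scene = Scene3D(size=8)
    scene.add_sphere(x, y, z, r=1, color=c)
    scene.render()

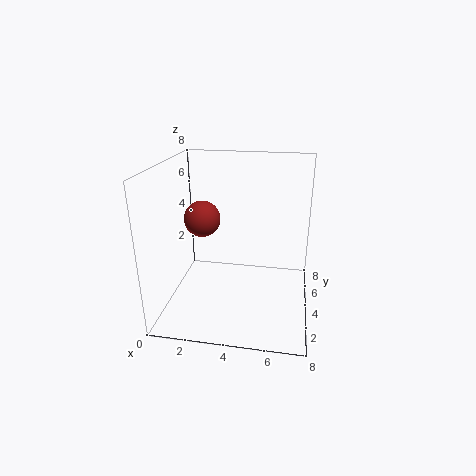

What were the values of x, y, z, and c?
x = 2
y = 4
z = 5
c = 'brown'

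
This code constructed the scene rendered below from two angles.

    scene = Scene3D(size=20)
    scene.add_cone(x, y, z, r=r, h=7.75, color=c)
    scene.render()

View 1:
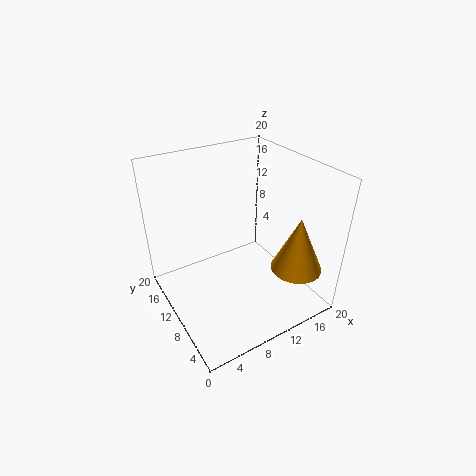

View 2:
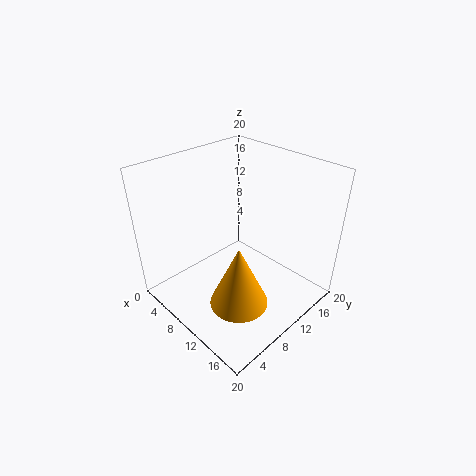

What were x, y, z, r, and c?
x = 16; y = 4.25; z = 6.25; r = 3.5; c = 'orange'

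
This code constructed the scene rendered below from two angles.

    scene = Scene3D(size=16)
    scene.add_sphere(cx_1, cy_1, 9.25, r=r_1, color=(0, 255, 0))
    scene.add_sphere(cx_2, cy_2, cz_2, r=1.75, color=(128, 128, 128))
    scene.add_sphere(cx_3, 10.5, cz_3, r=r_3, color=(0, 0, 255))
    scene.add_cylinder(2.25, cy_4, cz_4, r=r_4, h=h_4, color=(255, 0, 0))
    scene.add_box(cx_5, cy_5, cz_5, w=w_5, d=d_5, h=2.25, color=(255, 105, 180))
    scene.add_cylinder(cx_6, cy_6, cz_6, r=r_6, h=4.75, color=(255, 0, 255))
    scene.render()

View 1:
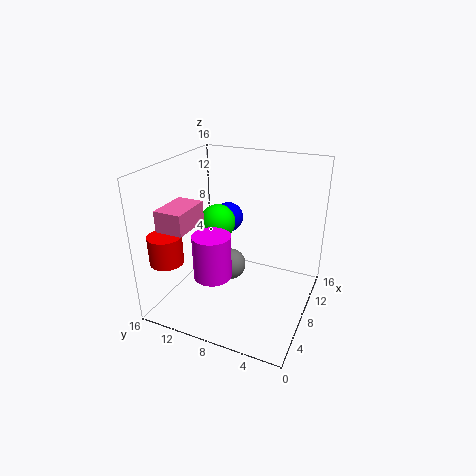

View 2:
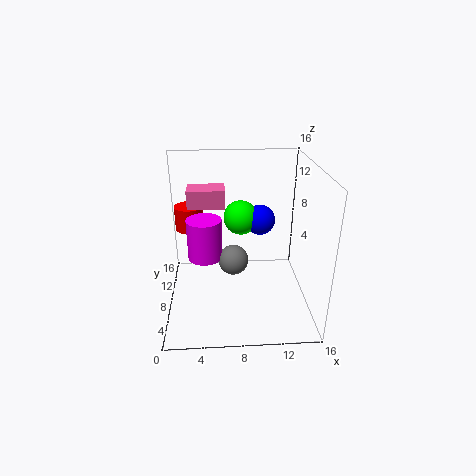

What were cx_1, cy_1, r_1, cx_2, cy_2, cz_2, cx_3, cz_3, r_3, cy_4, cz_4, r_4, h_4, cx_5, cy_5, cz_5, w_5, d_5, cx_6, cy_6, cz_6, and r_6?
cx_1 = 8.5, cy_1 = 10.75, r_1 = 2, cx_2 = 7.5, cy_2 = 8.75, cz_2 = 4.75, cx_3 = 10.75, cz_3 = 9, r_3 = 1.75, cy_4 = 13.5, cz_4 = 6.75, r_4 = 1.75, h_4 = 3, cx_5 = 2.25, cy_5 = 11.5, cz_5 = 10, w_5 = 4.5, d_5 = 3, cx_6 = 4.25, cy_6 = 9.25, cz_6 = 5, r_6 = 2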